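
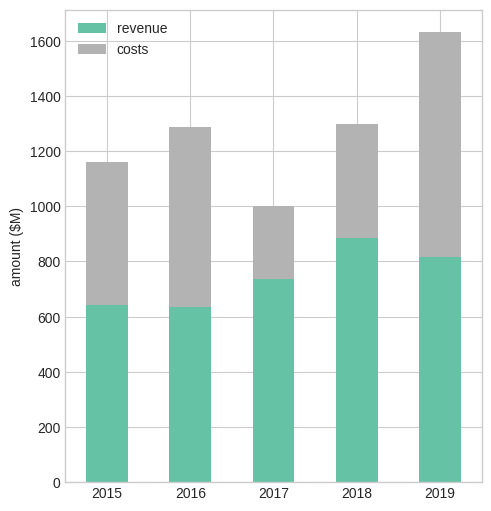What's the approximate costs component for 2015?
costs top ≈ 1200, bottom ≈ 600; segment ≈ 600.

≈ 600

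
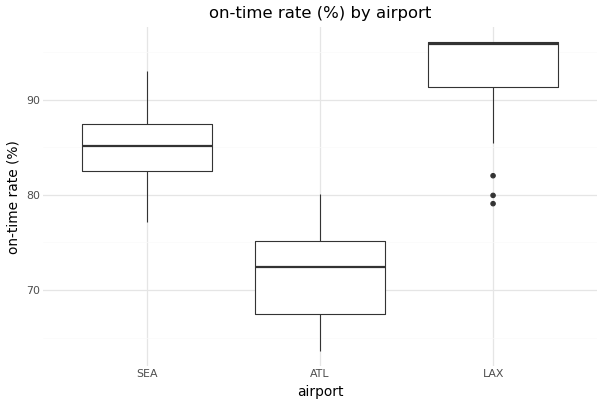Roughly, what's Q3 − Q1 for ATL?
Q3 ≈ 76, Q1 ≈ 68; IQR ≈ 8.

≈ 8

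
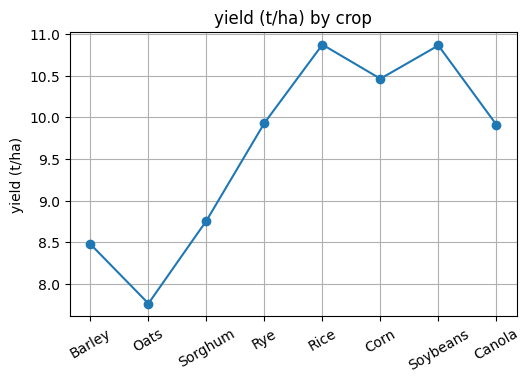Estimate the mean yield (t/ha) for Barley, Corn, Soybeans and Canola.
≈ 10

(8.5 + 10.5 + 11.0 + 10.0) / 4 ≈ 10.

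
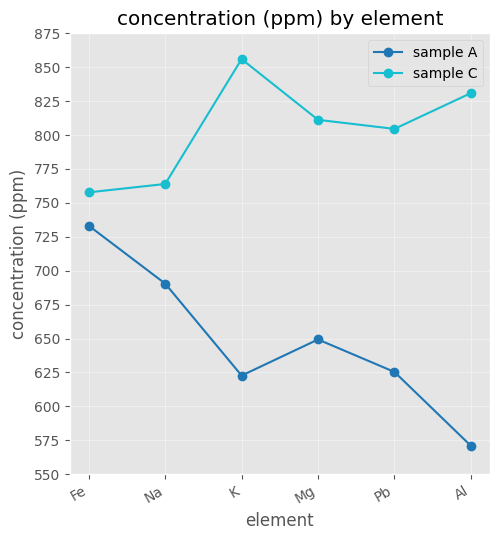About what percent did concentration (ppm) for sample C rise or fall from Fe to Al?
Fe ≈ 750, Al ≈ 825; (825 − 750) / 750 ≈ +10%.

≈ +10%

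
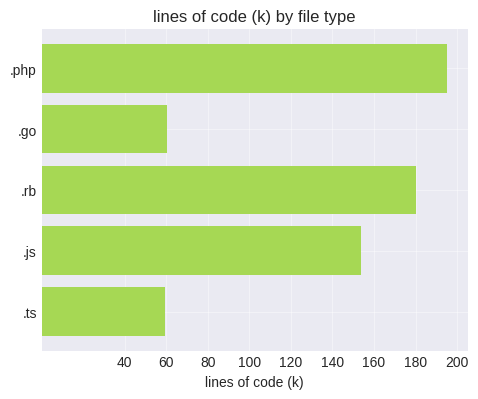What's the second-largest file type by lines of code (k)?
.rb

Top 3: .php ≈ 200, .rb ≈ 180, .js ≈ 160.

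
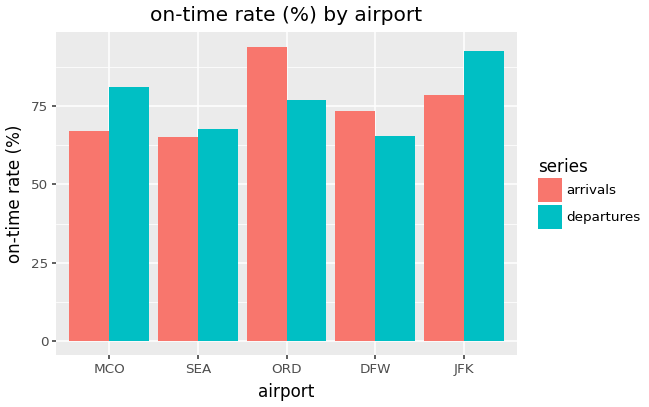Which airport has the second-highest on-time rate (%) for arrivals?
JFK

Top 3 for arrivals: ORD ≈ 90, JFK ≈ 80, DFW ≈ 70.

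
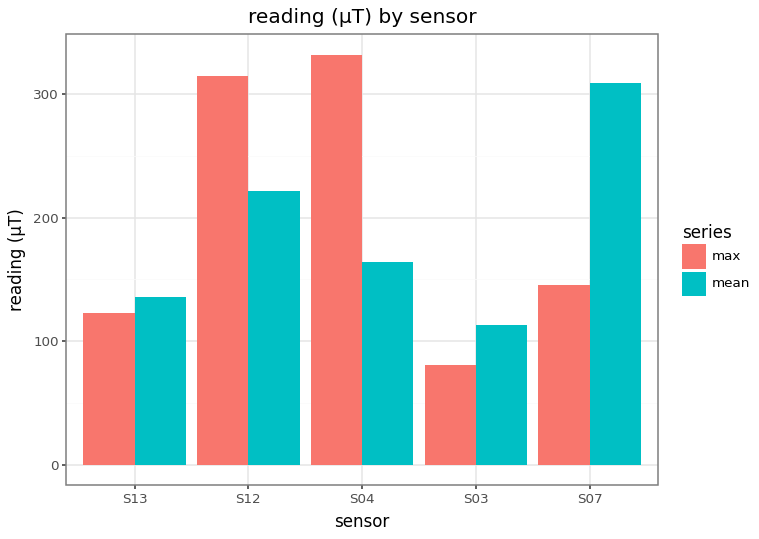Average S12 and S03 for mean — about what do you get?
(200 + 100) / 2 ≈ 150.

≈ 150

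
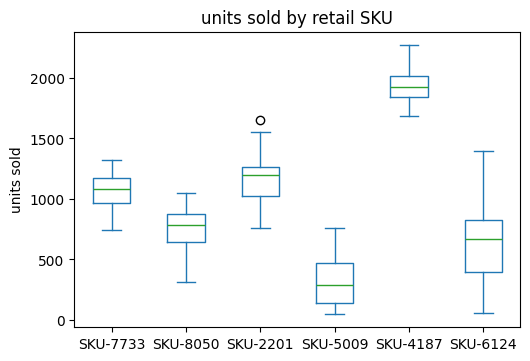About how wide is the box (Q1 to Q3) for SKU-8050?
≈ 200

Q3 ≈ 800, Q1 ≈ 600; IQR ≈ 200.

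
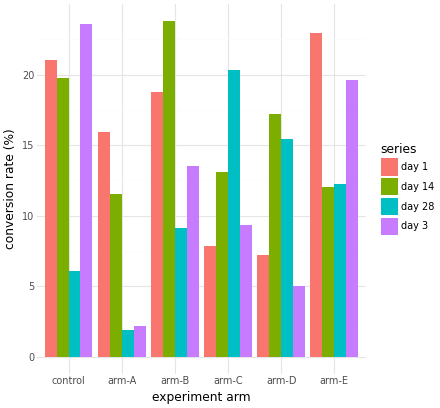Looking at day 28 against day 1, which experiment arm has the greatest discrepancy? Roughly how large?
control: day 28 ≈ 6, day 1 ≈ 22 → gap ≈ 16. Next-largest (arm-A) is only ≈ 14.

control, ≈ 16 %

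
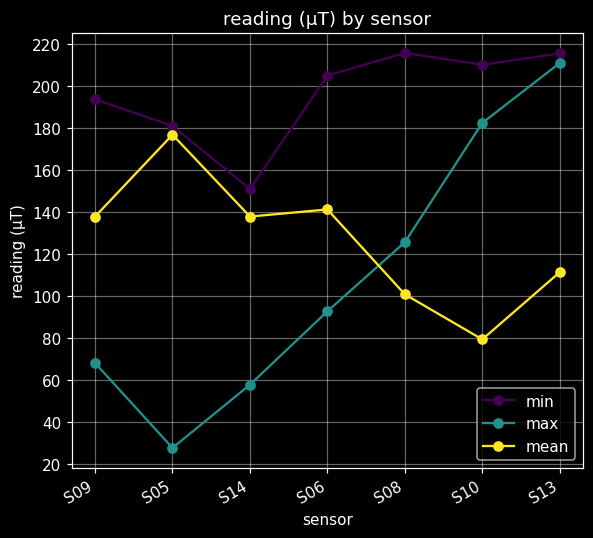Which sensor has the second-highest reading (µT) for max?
Top 3 for max: S13 ≈ 220, S10 ≈ 180, S08 ≈ 120.

S10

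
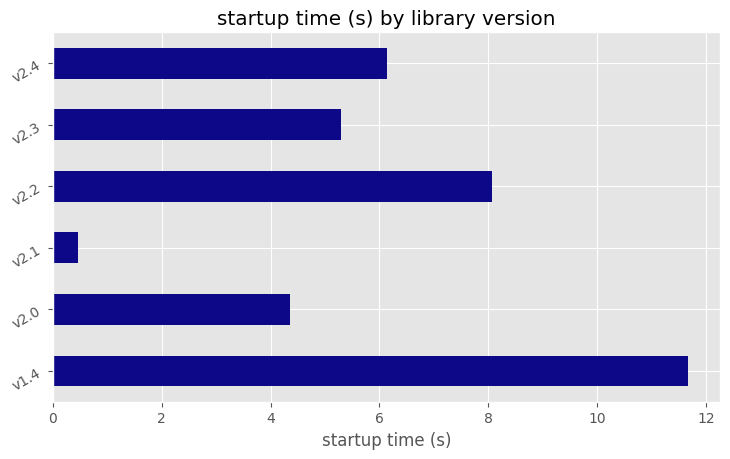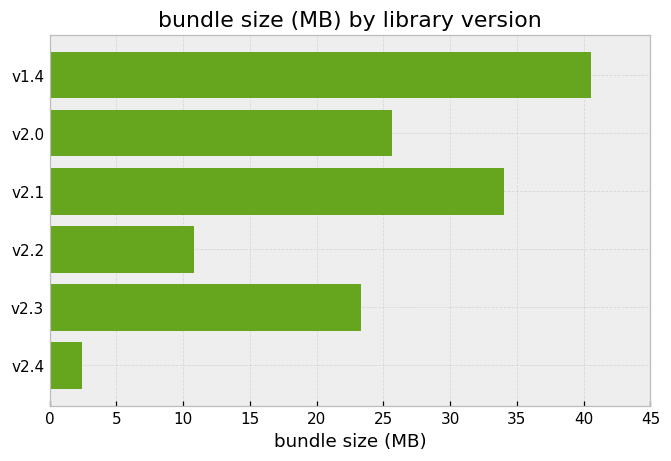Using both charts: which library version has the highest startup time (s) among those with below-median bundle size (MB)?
Chart 2 median bundle size (MB) ≈ 25; below-median library versions: v2.2, v2.3, v2.4. Among those, v2.2 has the highest startup time (s) (≈ 8).

v2.2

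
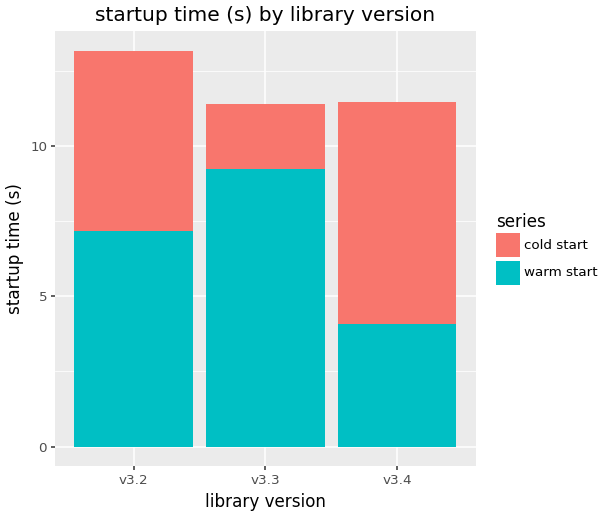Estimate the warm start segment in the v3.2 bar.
≈ 8

warm start top ≈ 8, bottom ≈ 0; segment ≈ 8.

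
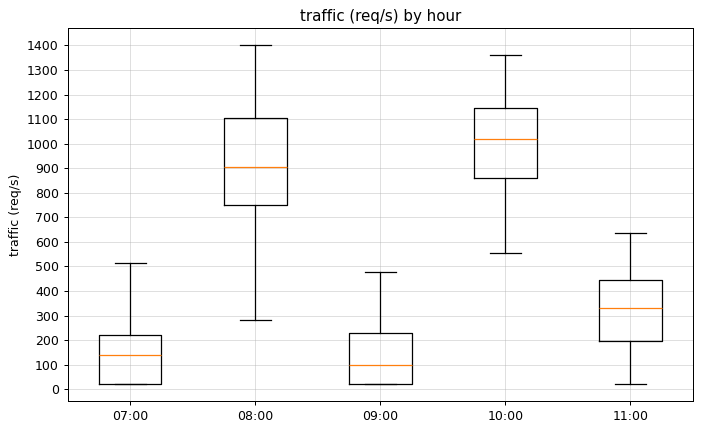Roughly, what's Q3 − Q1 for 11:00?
Q3 ≈ 400, Q1 ≈ 200; IQR ≈ 200.

≈ 200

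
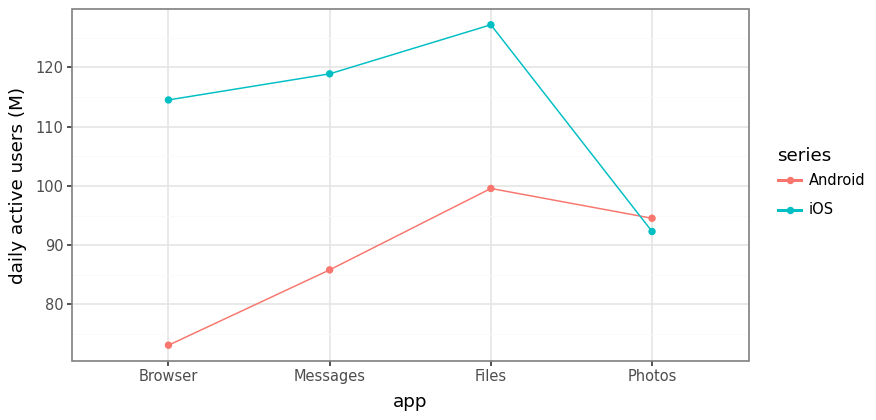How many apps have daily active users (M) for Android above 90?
2

Above 90: Files, Photos.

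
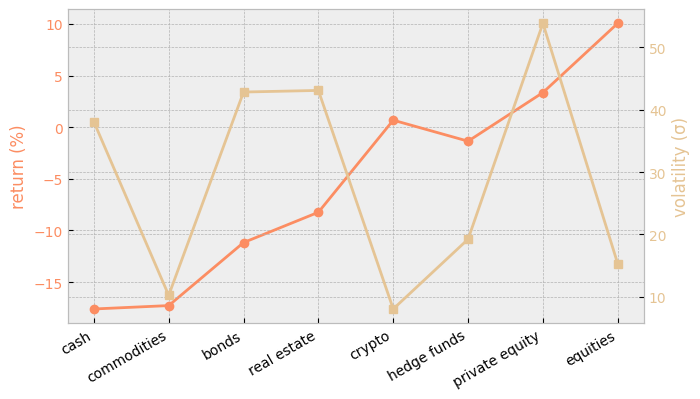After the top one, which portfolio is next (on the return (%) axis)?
Top 3 (on the return (%) axis): equities ≈ 10, private equity ≈ 5, crypto ≈ 0.

private equity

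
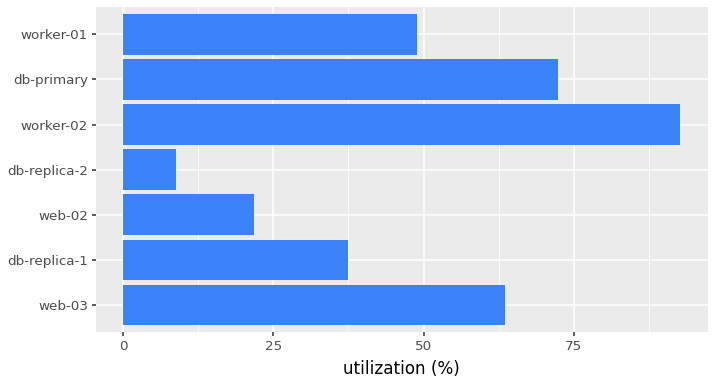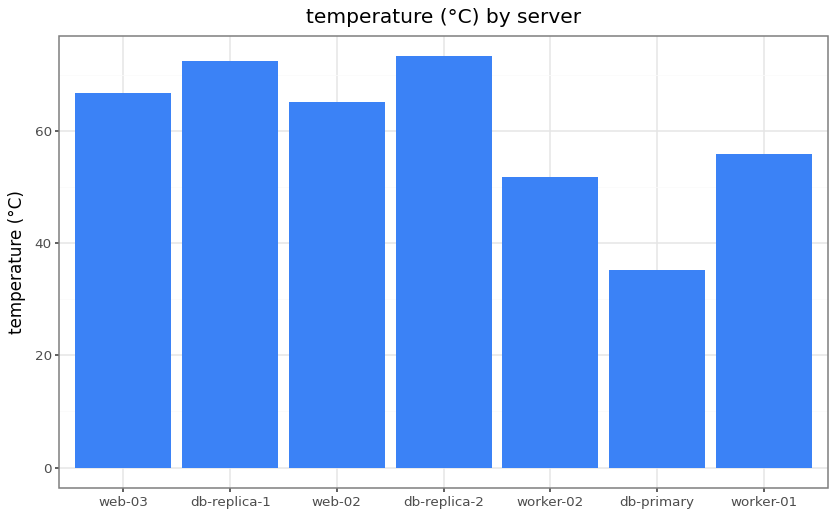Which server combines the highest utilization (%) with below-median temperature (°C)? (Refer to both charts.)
worker-02

Chart 2 median temperature (°C) ≈ 70; below-median servers: worker-02, db-primary, worker-01. Among those, worker-02 has the highest utilization (%) (≈ 90).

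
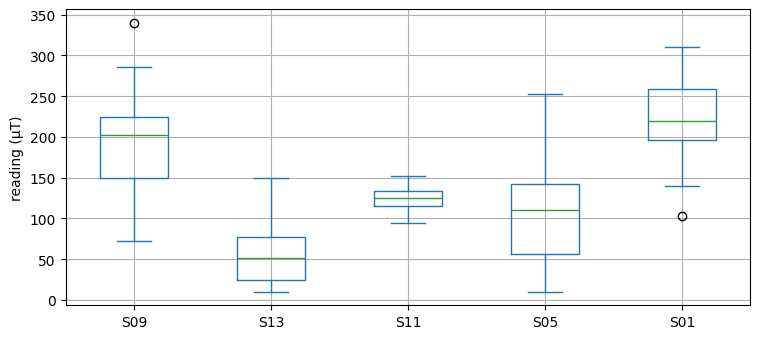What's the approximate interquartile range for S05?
Q3 ≈ 140, Q1 ≈ 60; IQR ≈ 80.

≈ 80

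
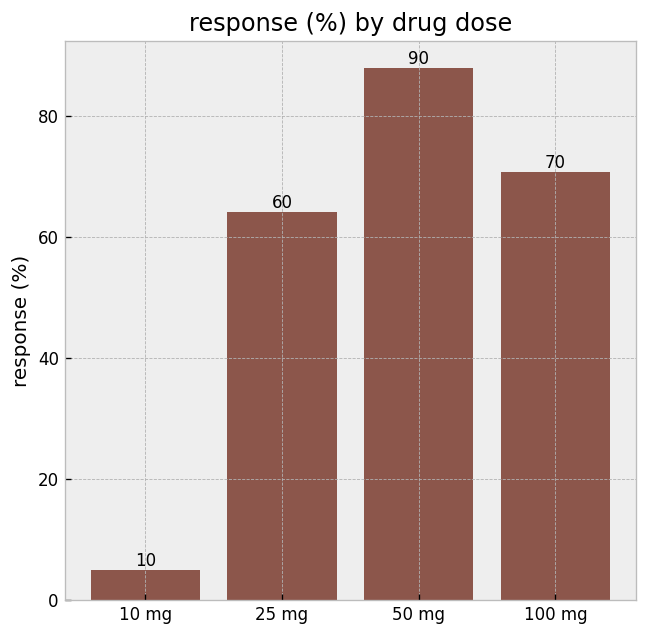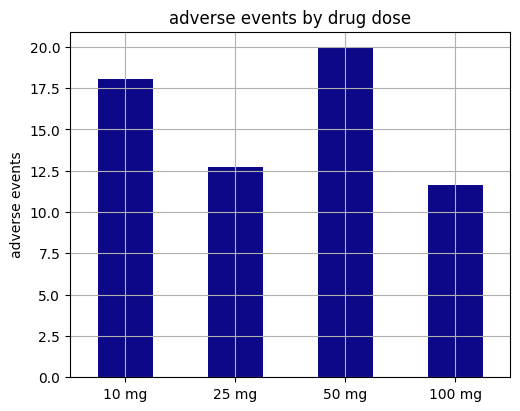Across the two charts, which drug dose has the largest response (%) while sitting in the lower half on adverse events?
Chart 2 median adverse events ≈ 16; below-median drug doses: 25 mg, 100 mg. Among those, 100 mg has the highest response (%) (≈ 70).

100 mg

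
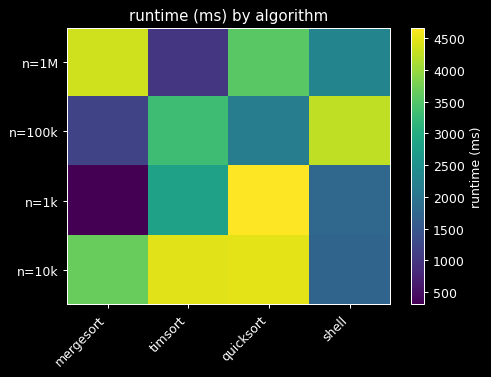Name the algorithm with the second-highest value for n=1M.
quicksort

Top 3 for n=1M: mergesort ≈ 4500, quicksort ≈ 3500, shell ≈ 2500.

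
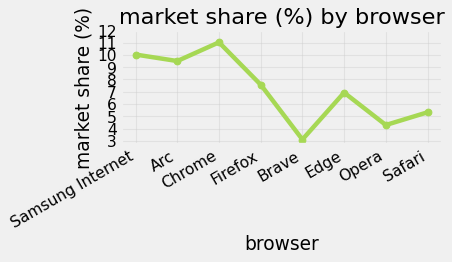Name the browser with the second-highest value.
Top 3: Chrome ≈ 11, Samsung Internet ≈ 10, Arc ≈ 9.

Samsung Internet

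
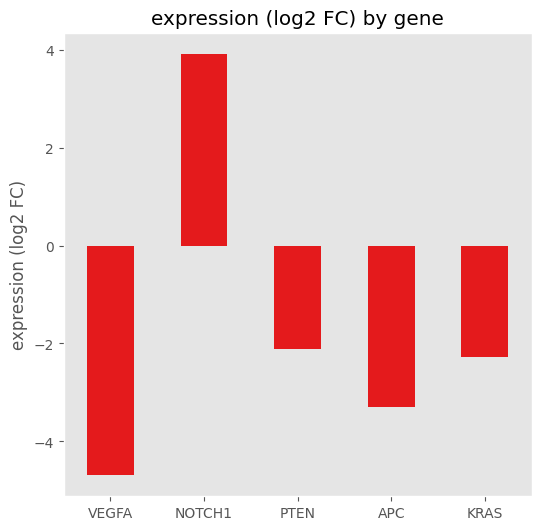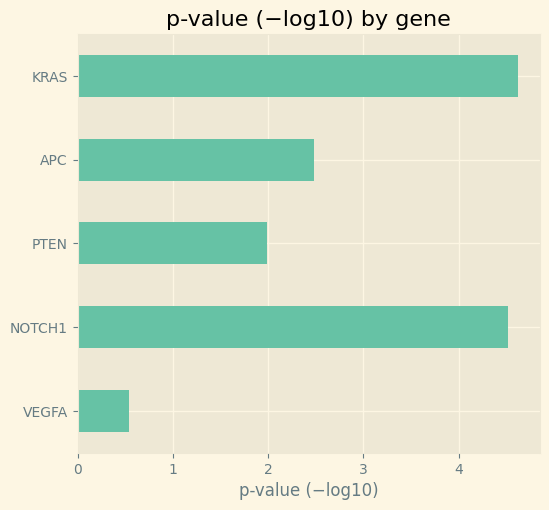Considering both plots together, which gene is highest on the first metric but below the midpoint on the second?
PTEN

Chart 2 median p-value (−log10) ≈ 2.5; below-median genes: VEGFA, PTEN. Among those, PTEN has the highest expression (log2 FC) (≈ -2).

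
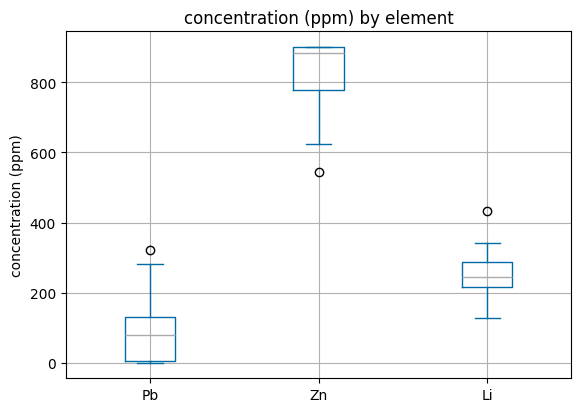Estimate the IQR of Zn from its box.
≈ 100

Q3 ≈ 900, Q1 ≈ 800; IQR ≈ 100.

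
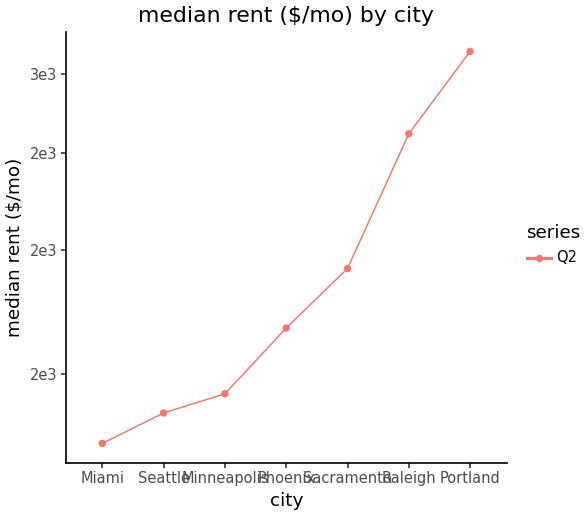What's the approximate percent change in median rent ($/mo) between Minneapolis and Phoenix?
≈ +14.3%

Minneapolis ≈ 1400, Phoenix ≈ 1600; (1600 − 1400) / 1400 ≈ +14.3%.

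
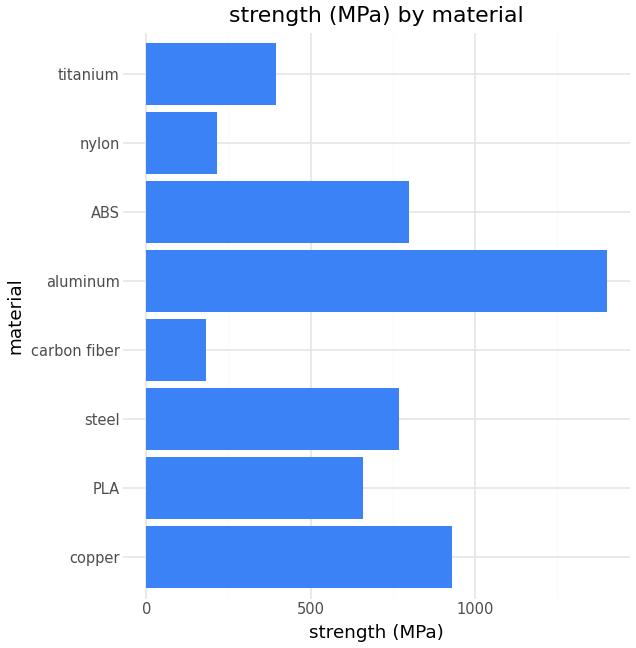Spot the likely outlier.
aluminum

aluminum ≈ 1400; the rest sit between ≈ 200 and ≈ 1000.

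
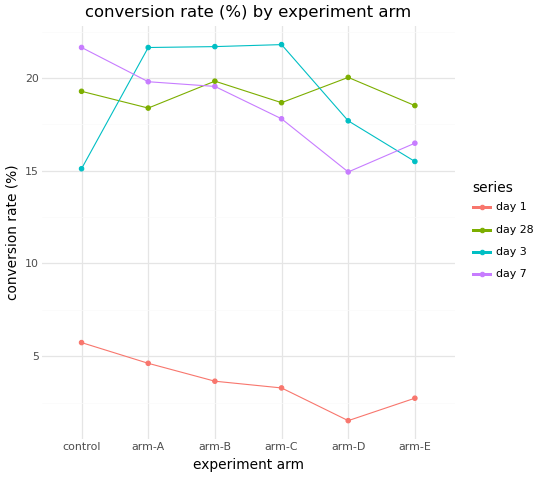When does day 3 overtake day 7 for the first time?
arm-A

control: day 3 ≈ 16 vs day 7 ≈ 22 (not yet); arm-A: day 3 ≈ 22 vs day 7 ≈ 20 (first crossover).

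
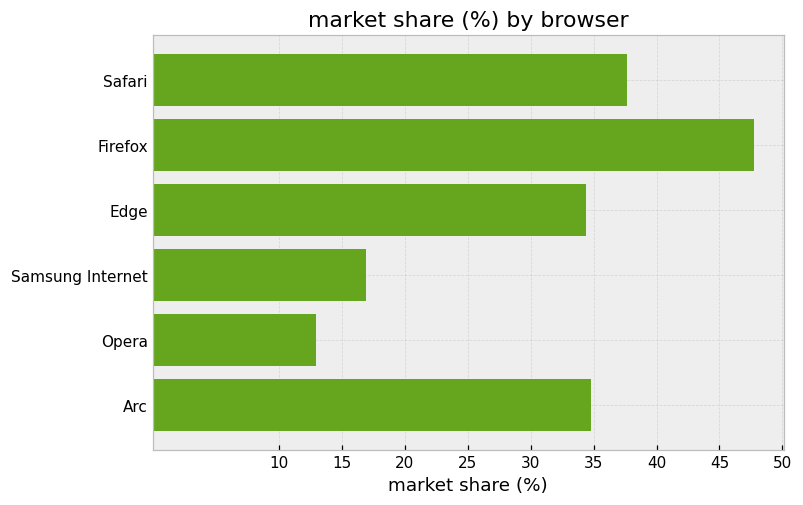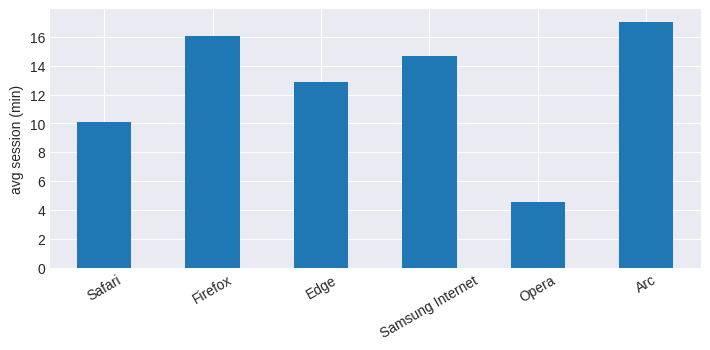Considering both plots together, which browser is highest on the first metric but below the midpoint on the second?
Safari

Chart 2 median avg session (min) ≈ 14; below-median browsers: Safari, Edge, Opera. Among those, Safari has the highest market share (%) (≈ 40).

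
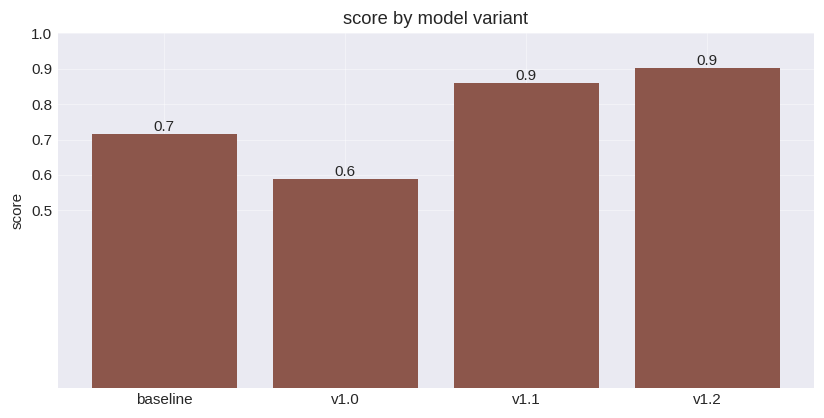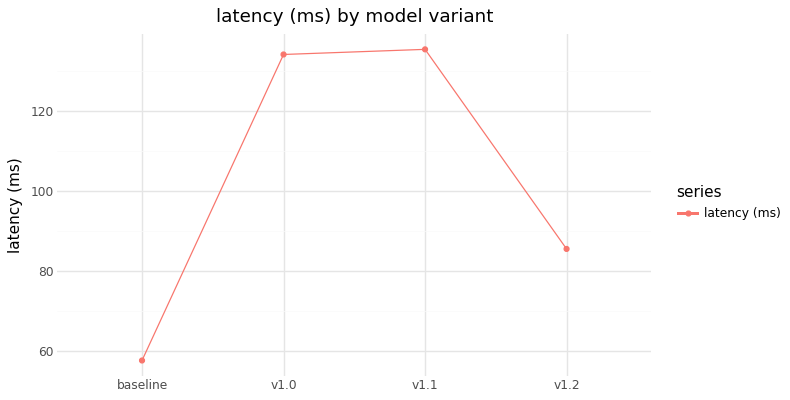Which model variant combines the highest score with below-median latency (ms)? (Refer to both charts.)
v1.2

Chart 2 median latency (ms) ≈ 100; below-median model variants: baseline, v1.2. Among those, v1.2 has the highest score (≈ 0.9).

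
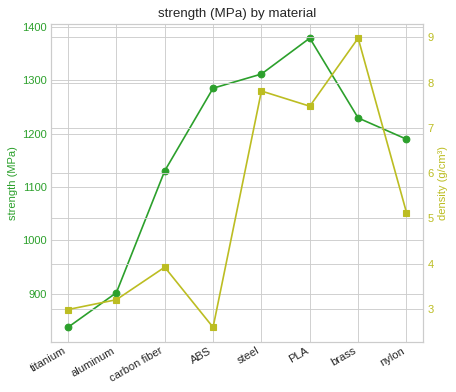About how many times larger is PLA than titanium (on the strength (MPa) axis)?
PLA ≈ 1400, titanium ≈ 850; 1400/850 ≈ 1.65.

≈ 1.65×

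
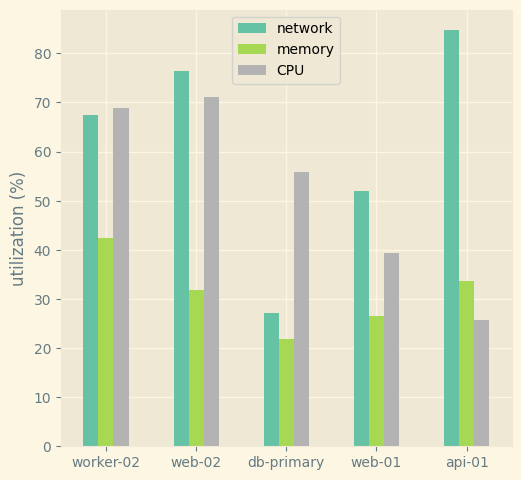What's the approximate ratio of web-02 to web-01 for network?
≈ 1.6×

web-02 ≈ 80, web-01 ≈ 50; 80/50 ≈ 1.6.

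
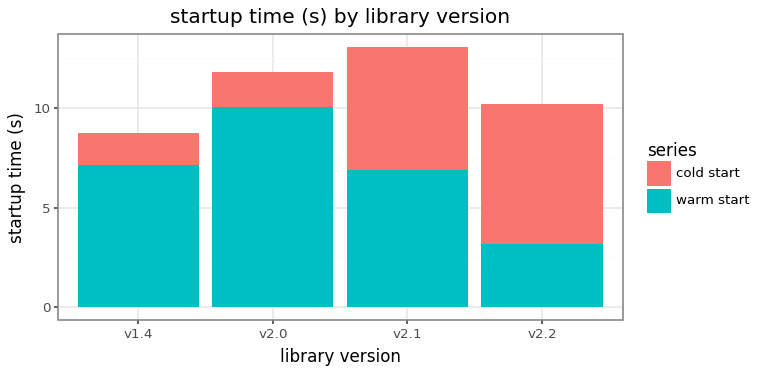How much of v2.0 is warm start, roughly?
warm start top ≈ 10, bottom ≈ 0; segment ≈ 10.

≈ 10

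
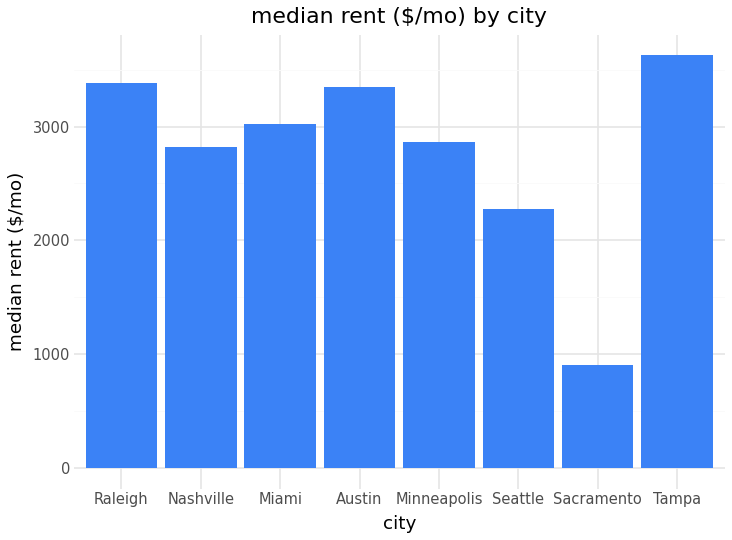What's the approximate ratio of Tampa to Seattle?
≈ 1.4×

Tampa ≈ 3500, Seattle ≈ 2500; 3500/2500 ≈ 1.4.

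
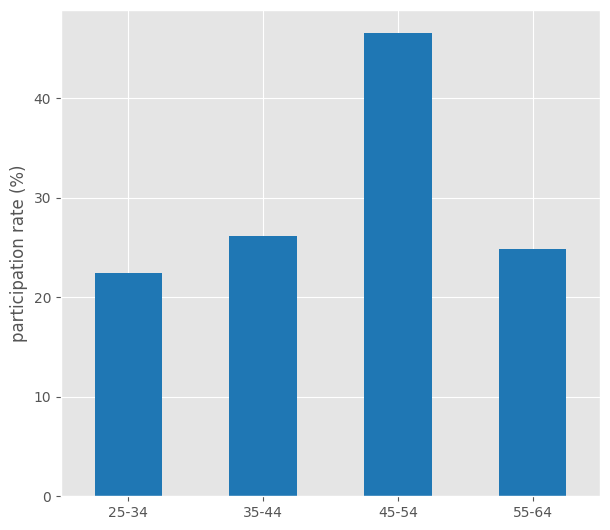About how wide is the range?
≈ 25

Max 45-54 ≈ 45, min 25-34 ≈ 20; range ≈ 25.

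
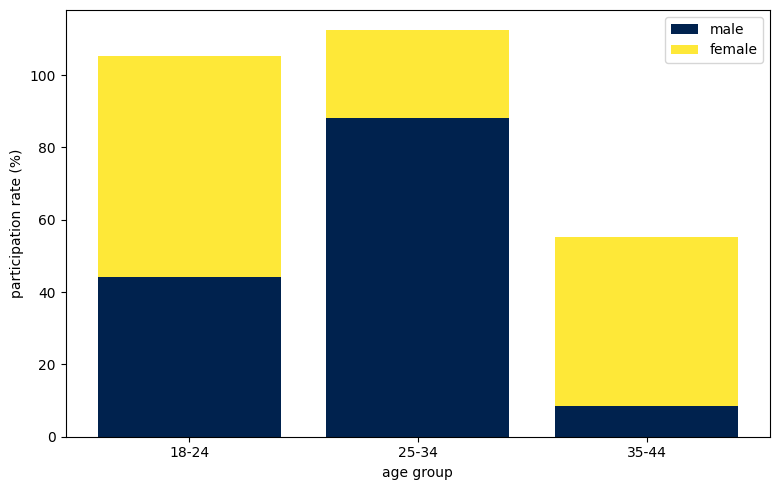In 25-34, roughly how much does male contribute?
≈ 90

male top ≈ 90, bottom ≈ 0; segment ≈ 90.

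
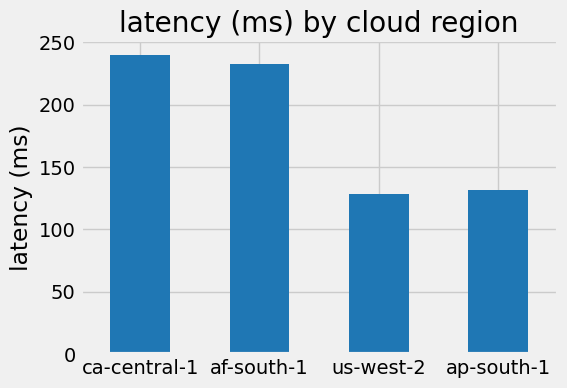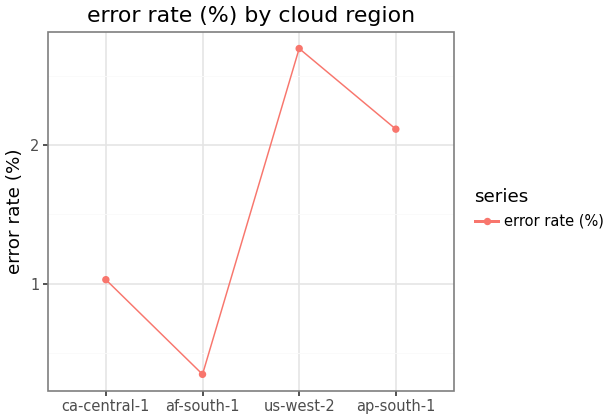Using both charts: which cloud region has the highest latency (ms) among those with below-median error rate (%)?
ca-central-1

Chart 2 median error rate (%) ≈ 1.5; below-median cloud regions: ca-central-1, af-south-1. Among those, ca-central-1 has the highest latency (ms) (≈ 250).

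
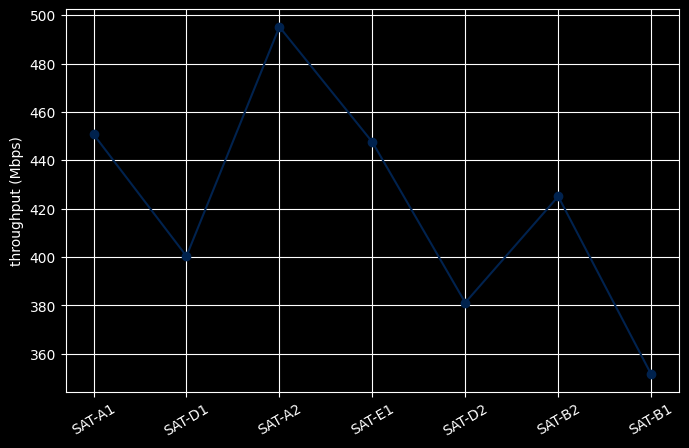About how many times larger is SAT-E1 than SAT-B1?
SAT-E1 ≈ 440, SAT-B1 ≈ 360; 440/360 ≈ 1.22.

≈ 1.22×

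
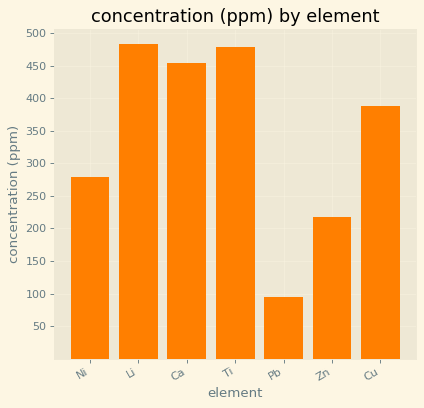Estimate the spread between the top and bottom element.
≈ 400

Max Li ≈ 500, min Pb ≈ 100; range ≈ 400.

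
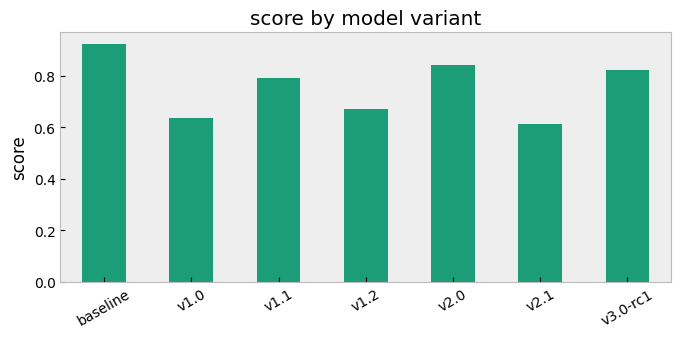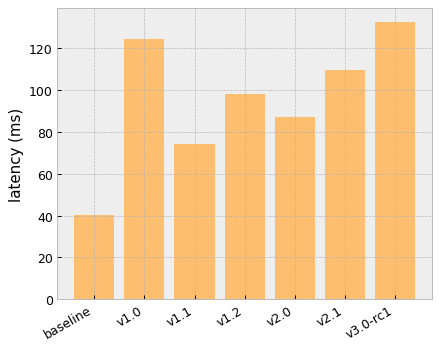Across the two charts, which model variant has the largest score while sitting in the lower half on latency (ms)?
baseline

Chart 2 median latency (ms) ≈ 100; below-median model variants: baseline, v1.1, v2.0. Among those, baseline has the highest score (≈ 0.9).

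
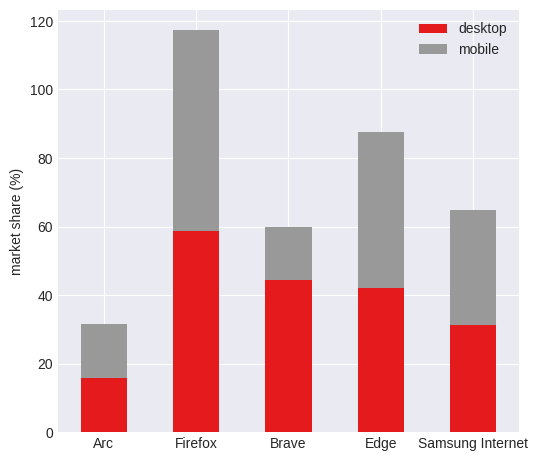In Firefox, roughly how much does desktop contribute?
≈ 60

desktop top ≈ 60, bottom ≈ 0; segment ≈ 60.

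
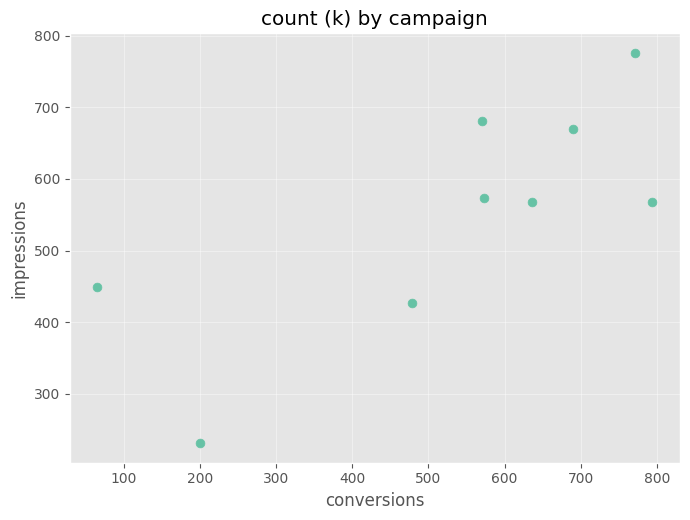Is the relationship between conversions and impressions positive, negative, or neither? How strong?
positive, strong

Points are positively correlated; strong (|r| ≈ 0.8).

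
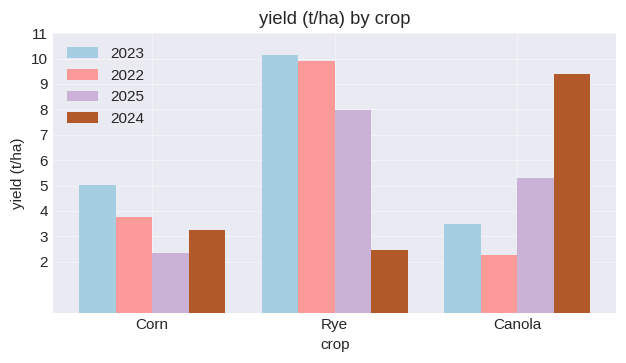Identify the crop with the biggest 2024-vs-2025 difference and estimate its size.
Rye: 2024 ≈ 2, 2025 ≈ 8 → gap ≈ 6. Next-largest (Canola) is only ≈ 4.

Rye, ≈ 6 t/ha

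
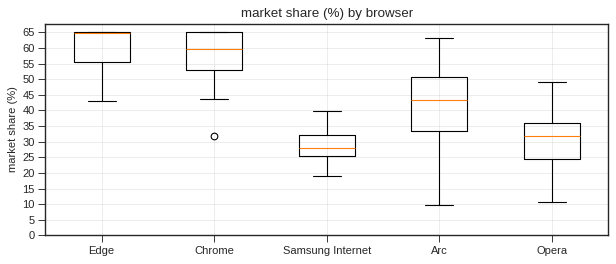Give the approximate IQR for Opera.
≈ 10

Q3 ≈ 35, Q1 ≈ 25; IQR ≈ 10.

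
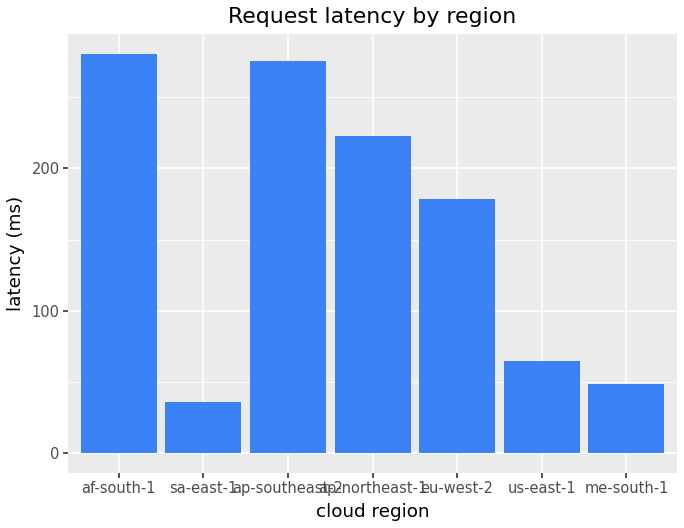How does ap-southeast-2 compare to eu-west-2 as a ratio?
≈ 1.57×

ap-southeast-2 ≈ 275, eu-west-2 ≈ 175; 275/175 ≈ 1.57.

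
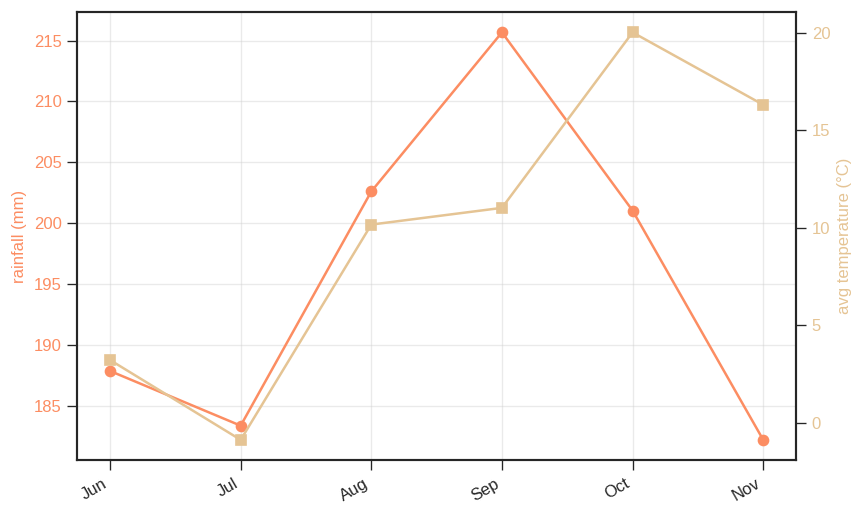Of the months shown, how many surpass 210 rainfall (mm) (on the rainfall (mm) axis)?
Above 210: Sep.

1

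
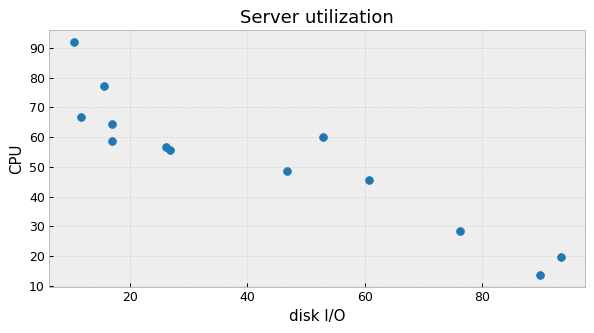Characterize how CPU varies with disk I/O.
Points are negatively correlated; strong (|r| ≈ 0.9).

negative, strong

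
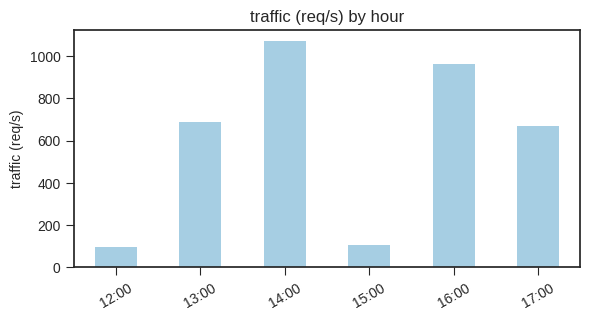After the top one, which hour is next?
16:00

Top 3: 14:00 ≈ 1100, 16:00 ≈ 1000, 13:00 ≈ 700.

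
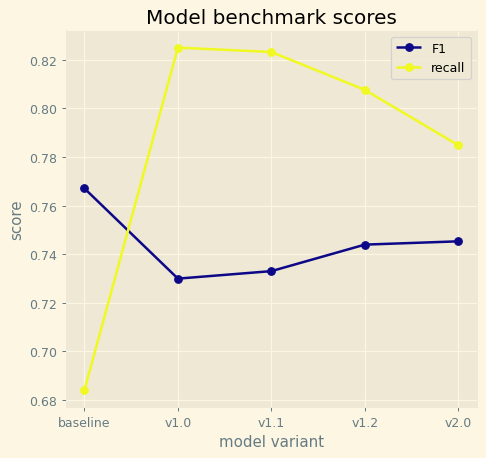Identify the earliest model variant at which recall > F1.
v1.0

baseline: recall ≈ 0.68 vs F1 ≈ 0.76 (not yet); v1.0: recall ≈ 0.82 vs F1 ≈ 0.72 (first crossover).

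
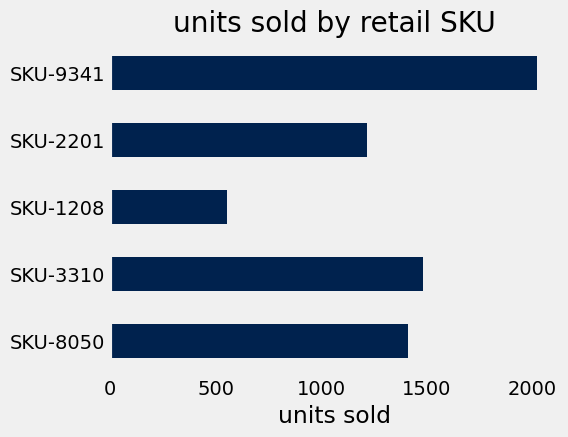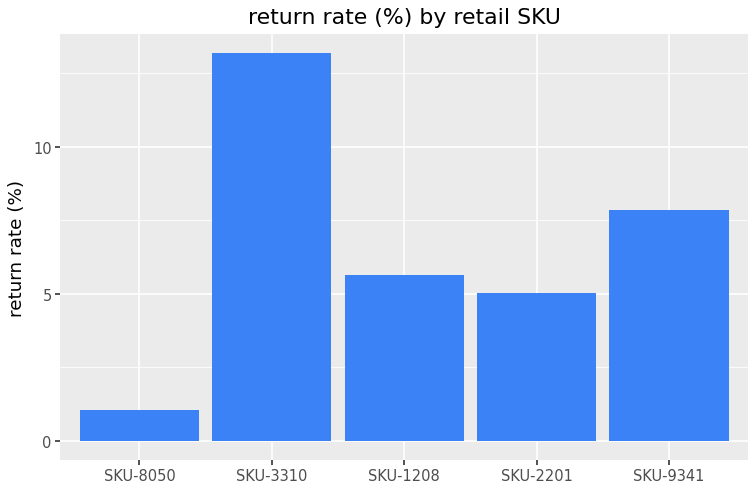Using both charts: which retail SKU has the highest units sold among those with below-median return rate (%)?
Chart 2 median return rate (%) ≈ 6; below-median retail SKUs: SKU-8050, SKU-2201. Among those, SKU-8050 has the highest units sold (≈ 1400).

SKU-8050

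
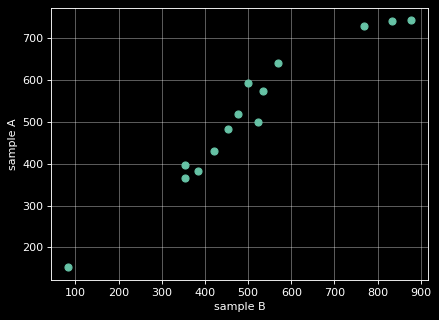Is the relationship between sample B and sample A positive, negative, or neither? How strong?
Points are positively correlated; strong (|r| ≈ 1.0).

positive, strong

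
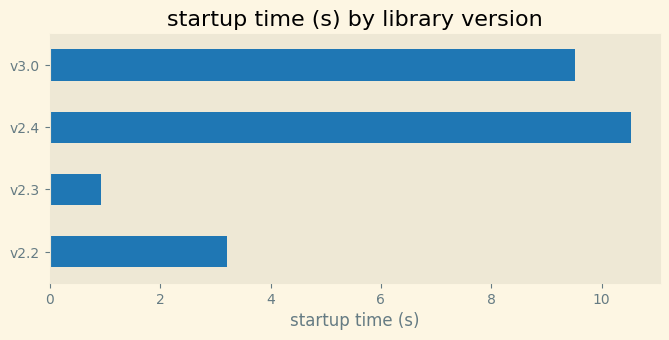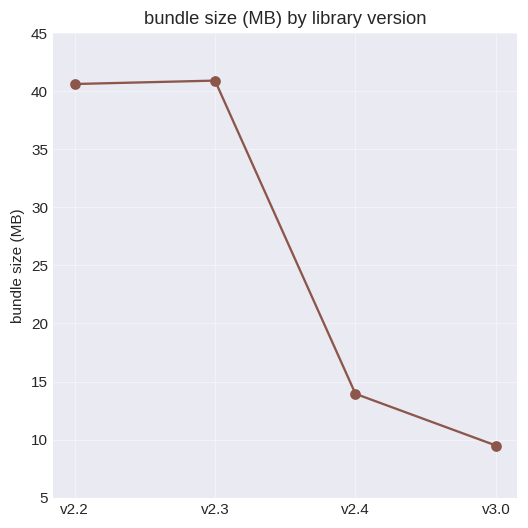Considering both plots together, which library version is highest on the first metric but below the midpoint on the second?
v2.4

Chart 2 median bundle size (MB) ≈ 25; below-median library versions: v2.4, v3.0. Among those, v2.4 has the highest startup time (s) (≈ 11).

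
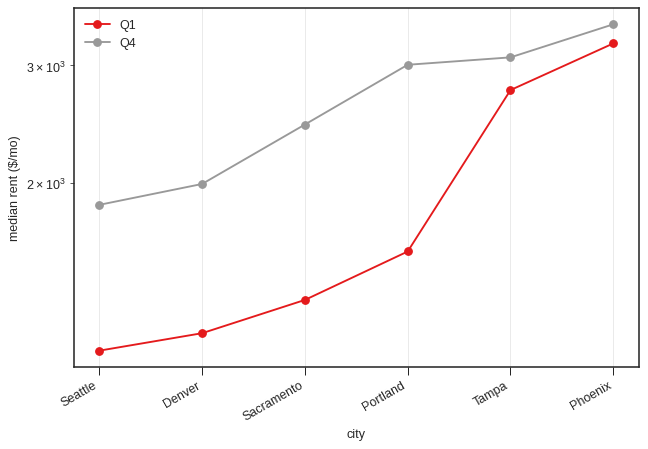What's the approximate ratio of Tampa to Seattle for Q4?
≈ 1.67×

Tampa ≈ 3000, Seattle ≈ 1800; 3000/1800 ≈ 1.67.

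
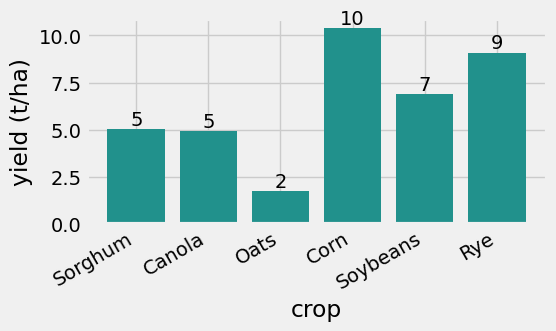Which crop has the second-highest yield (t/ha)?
Rye

Top 3: Corn ≈ 10, Rye ≈ 9, Soybeans ≈ 7.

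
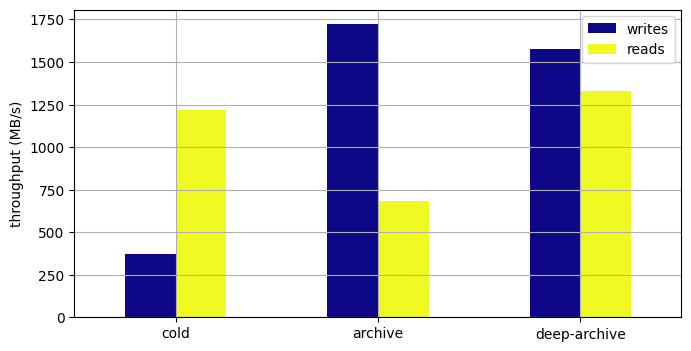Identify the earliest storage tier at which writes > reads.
archive

cold: writes ≈ 400 vs reads ≈ 1200 (not yet); archive: writes ≈ 1800 vs reads ≈ 600 (first crossover).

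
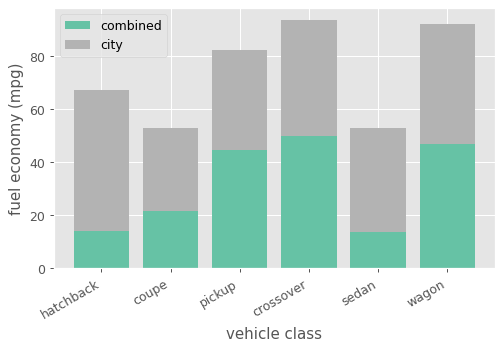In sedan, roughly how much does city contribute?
≈ 40

city top ≈ 50, bottom ≈ 10; segment ≈ 40.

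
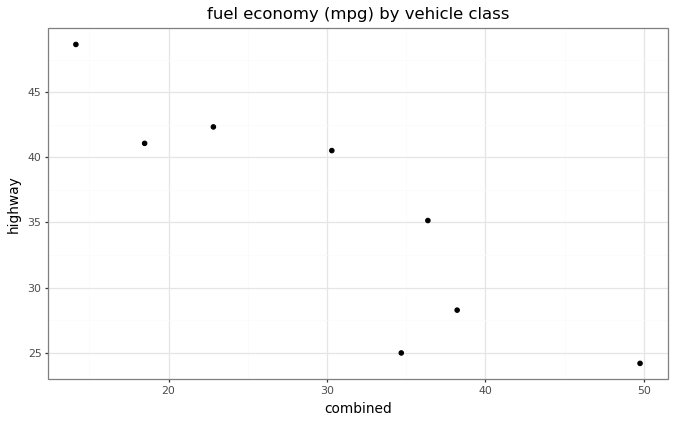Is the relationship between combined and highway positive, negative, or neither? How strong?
Points are negatively correlated; strong (|r| ≈ 0.9).

negative, strong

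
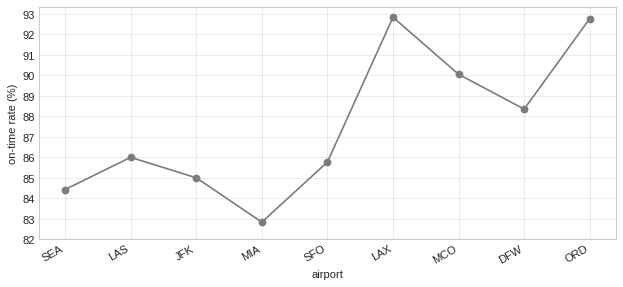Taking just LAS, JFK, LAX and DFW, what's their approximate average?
(86 + 85 + 93 + 88) / 4 ≈ 88.

≈ 88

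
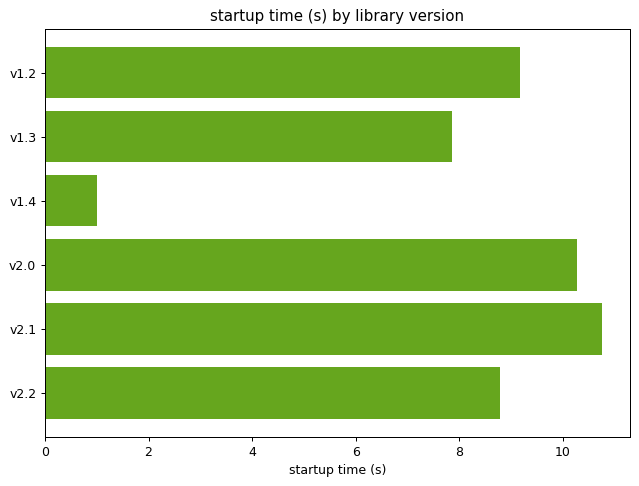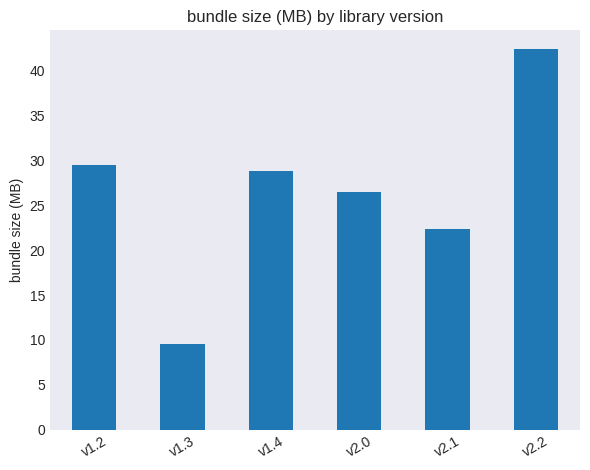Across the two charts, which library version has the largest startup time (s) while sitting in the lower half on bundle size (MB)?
Chart 2 median bundle size (MB) ≈ 30; below-median library versions: v1.3, v2.0, v2.1. Among those, v2.1 has the highest startup time (s) (≈ 11).

v2.1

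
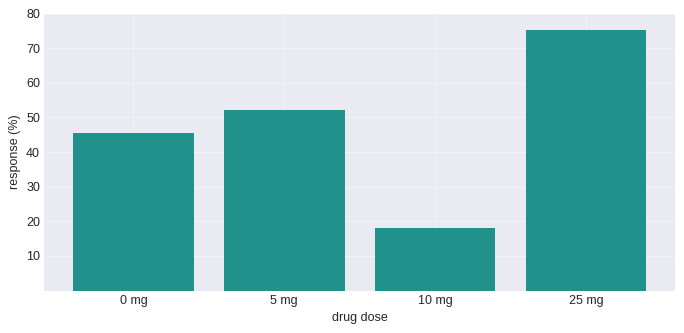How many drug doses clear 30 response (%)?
3

Above 30: 0 mg, 5 mg, 25 mg.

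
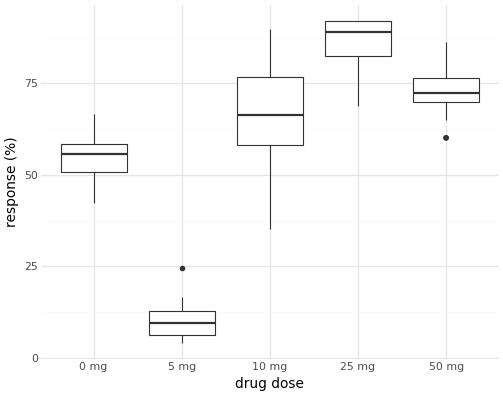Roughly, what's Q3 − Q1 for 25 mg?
≈ 10

Q3 ≈ 90, Q1 ≈ 80; IQR ≈ 10.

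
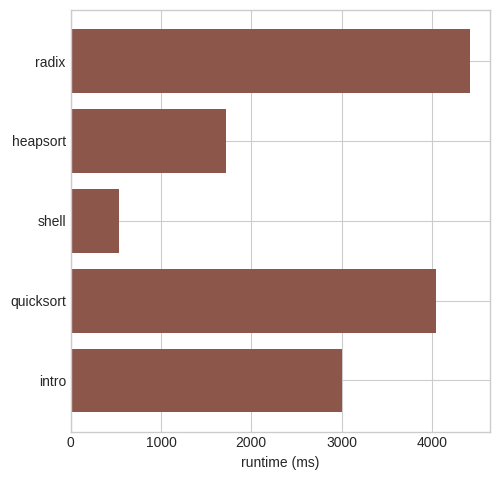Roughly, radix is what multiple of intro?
≈ 1.5×

radix ≈ 4500, intro ≈ 3000; 4500/3000 ≈ 1.5.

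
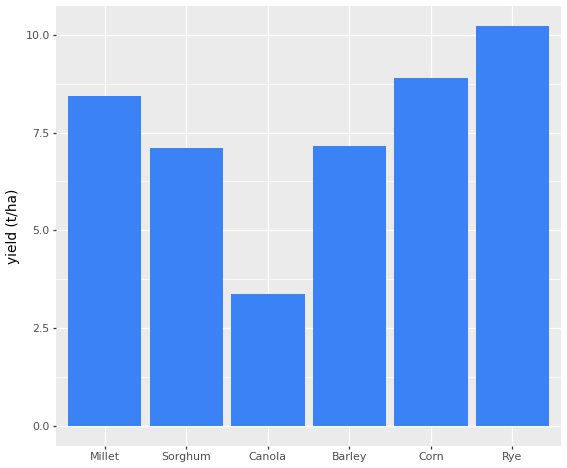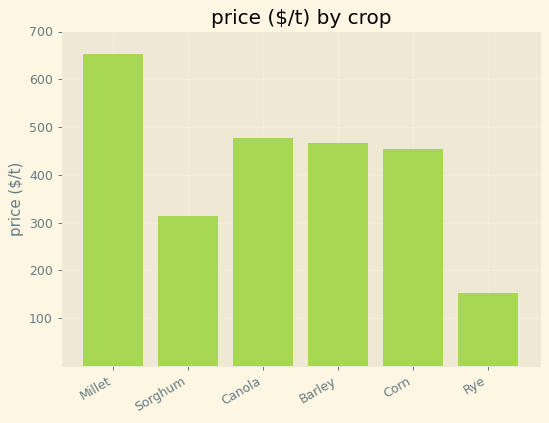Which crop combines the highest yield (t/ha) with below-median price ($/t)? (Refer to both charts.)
Chart 2 median price ($/t) ≈ 500; below-median crops: Sorghum, Corn, Rye. Among those, Rye has the highest yield (t/ha) (≈ 10).

Rye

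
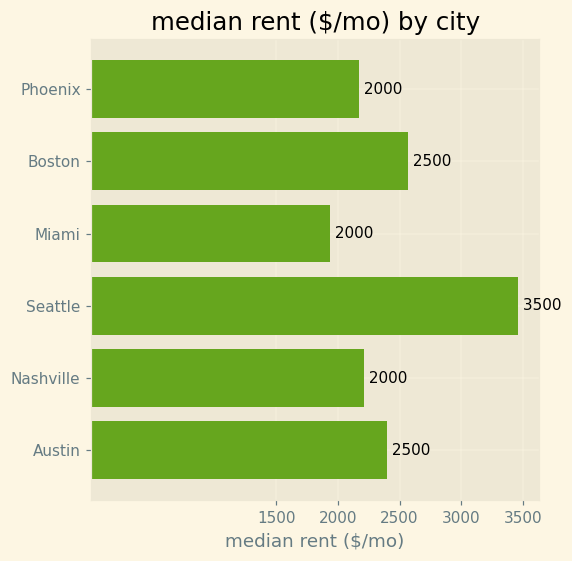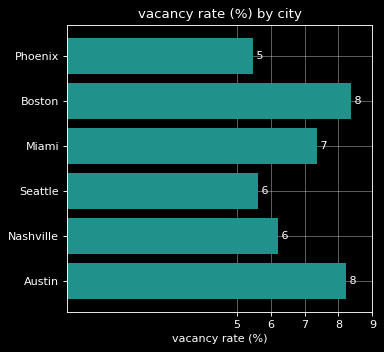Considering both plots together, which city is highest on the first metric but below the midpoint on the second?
Seattle

Chart 2 median vacancy rate (%) ≈ 7; below-median cities: Phoenix, Seattle, Nashville. Among those, Seattle has the highest median rent ($/mo) (≈ 3500).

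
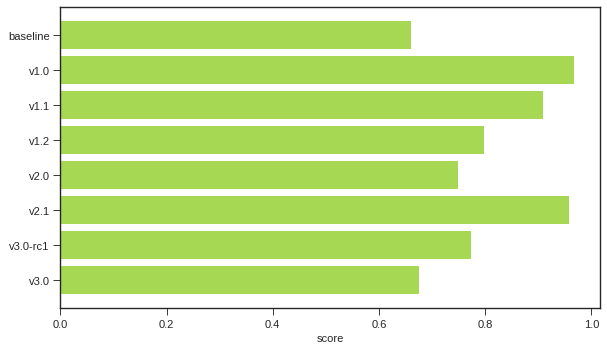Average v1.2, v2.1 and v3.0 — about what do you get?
(0.8 + 1.0 + 0.7) / 3 ≈ 0.83.

≈ 0.83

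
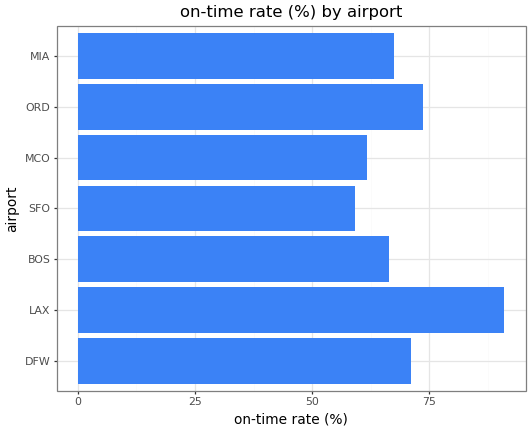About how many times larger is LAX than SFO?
LAX ≈ 90, SFO ≈ 60; 90/60 ≈ 1.5.

≈ 1.5×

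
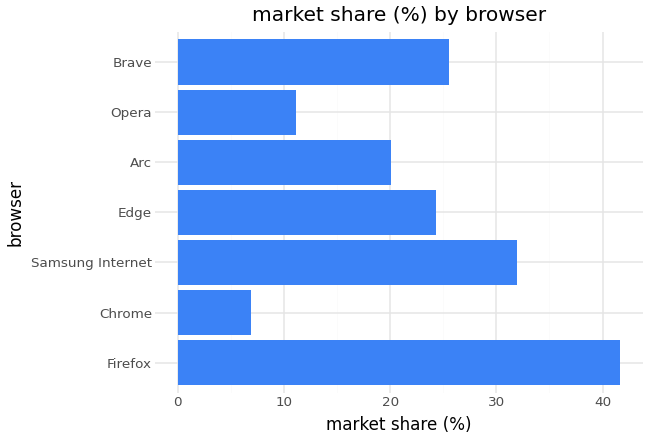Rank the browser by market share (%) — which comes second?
Samsung Internet

Top 3: Firefox ≈ 40, Samsung Internet ≈ 30, Brave ≈ 25.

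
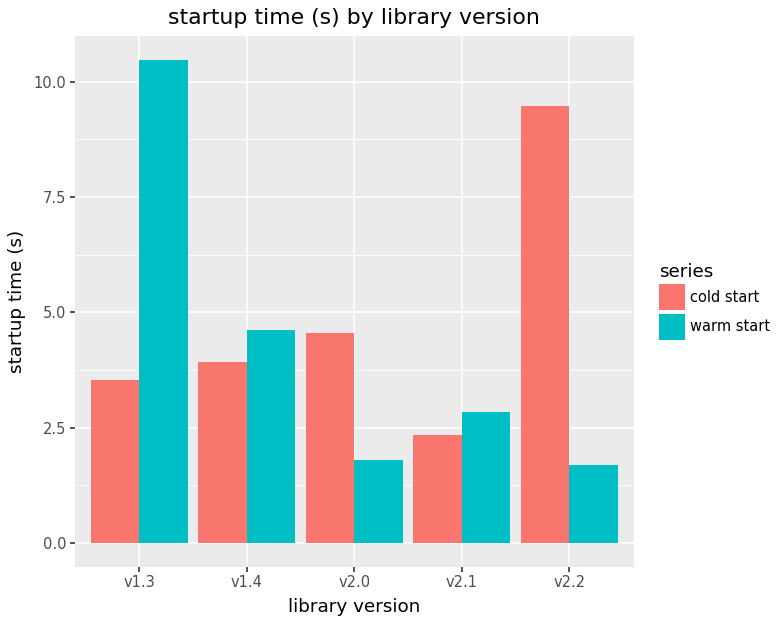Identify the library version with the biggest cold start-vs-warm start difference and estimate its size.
v2.2, ≈ 7 s

v2.2: cold start ≈ 9, warm start ≈ 2 → gap ≈ 7. Next-largest (v1.3) is only ≈ 6.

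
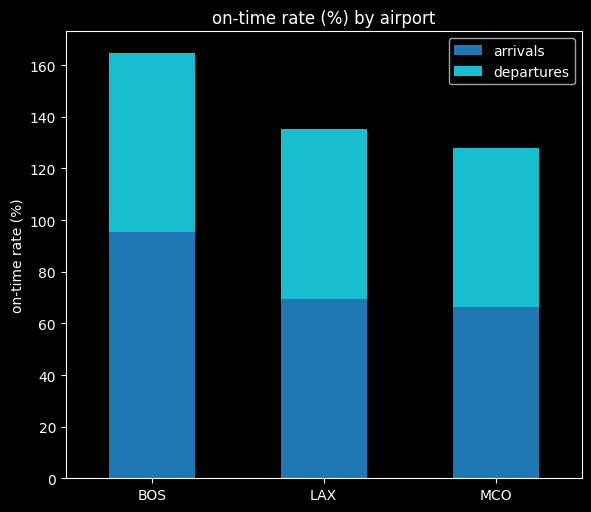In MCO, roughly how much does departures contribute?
departures top ≈ 120, bottom ≈ 60; segment ≈ 60.

≈ 60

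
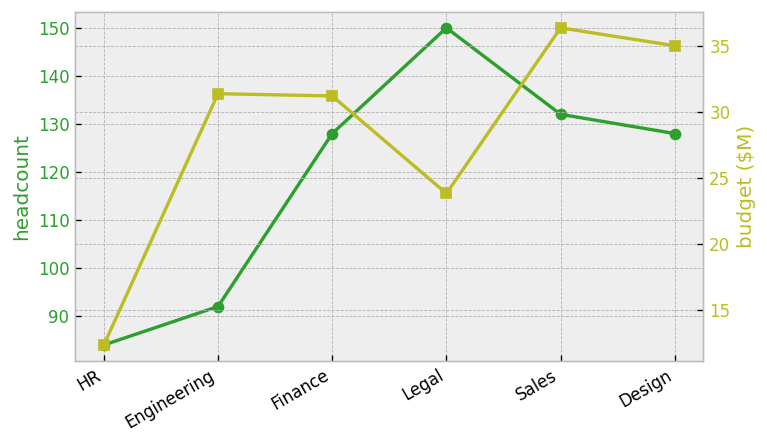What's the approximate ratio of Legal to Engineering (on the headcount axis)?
Legal ≈ 150, Engineering ≈ 90; 150/90 ≈ 1.67.

≈ 1.67×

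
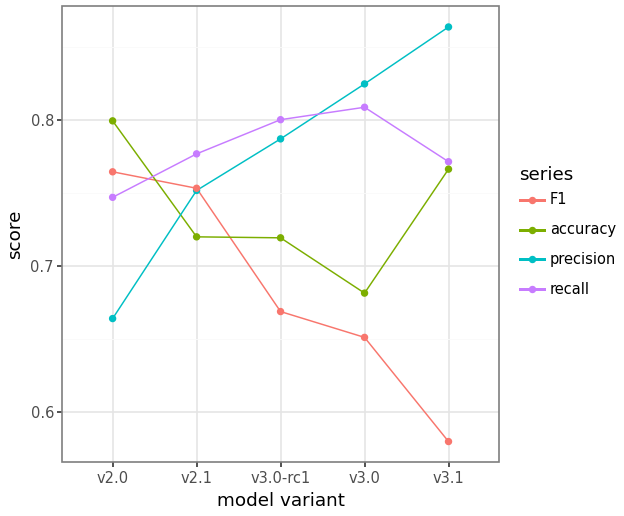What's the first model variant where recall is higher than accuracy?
v2.0: recall ≈ 0.75 vs accuracy ≈ 0.80 (not yet); v2.1: recall ≈ 0.80 vs accuracy ≈ 0.70 (first crossover).

v2.1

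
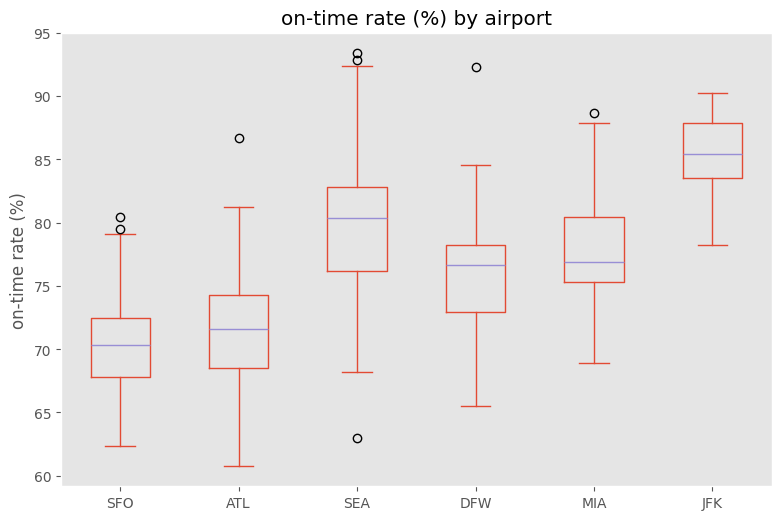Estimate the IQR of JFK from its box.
Q3 ≈ 88, Q1 ≈ 84; IQR ≈ 4.

≈ 4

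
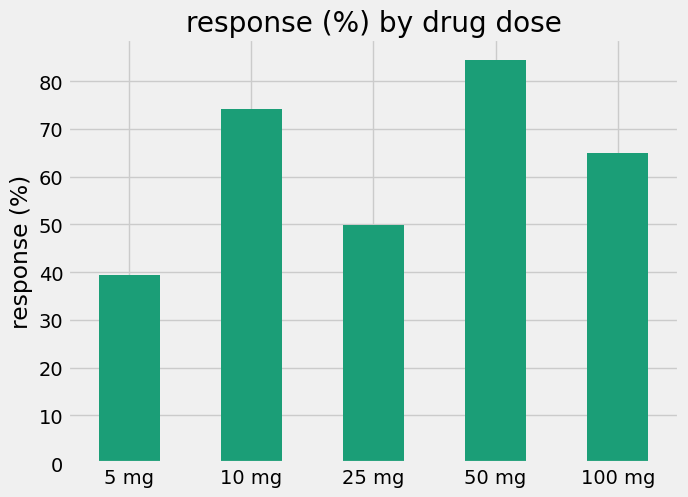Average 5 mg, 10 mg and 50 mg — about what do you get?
≈ 63

(40 + 70 + 80) / 3 ≈ 63.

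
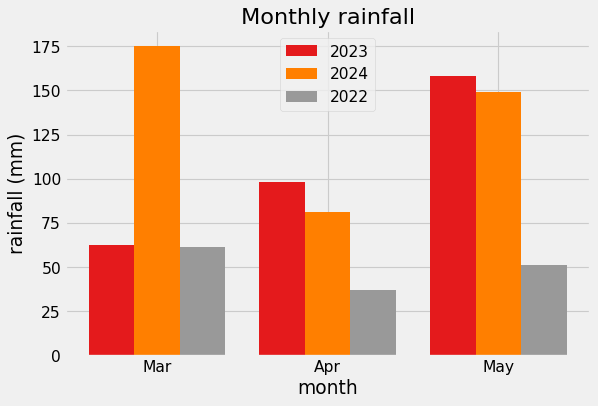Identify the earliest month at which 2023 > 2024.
Mar: 2023 ≈ 60 vs 2024 ≈ 180 (not yet); Apr: 2023 ≈ 100 vs 2024 ≈ 80 (first crossover).

Apr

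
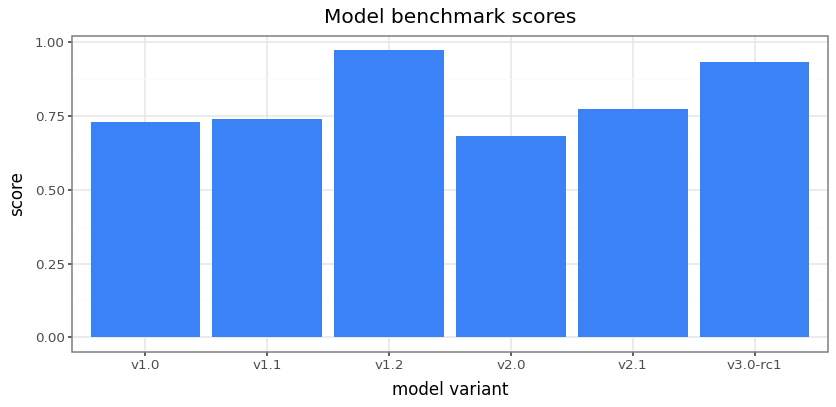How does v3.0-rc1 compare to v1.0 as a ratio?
v3.0-rc1 ≈ 0.9, v1.0 ≈ 0.7; 0.9/0.7 ≈ 1.29.

≈ 1.29×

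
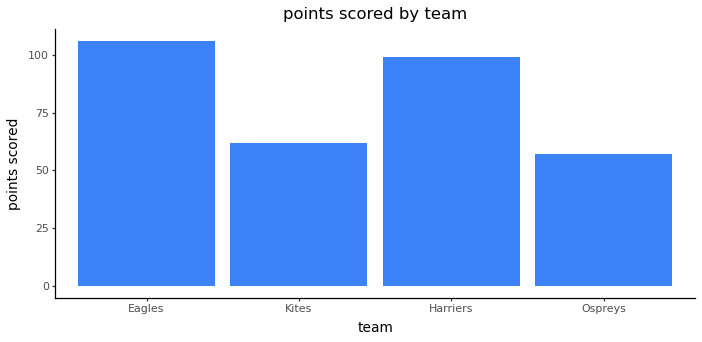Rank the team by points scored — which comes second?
Harriers

Top 3: Eagles ≈ 110, Harriers ≈ 100, Kites ≈ 60.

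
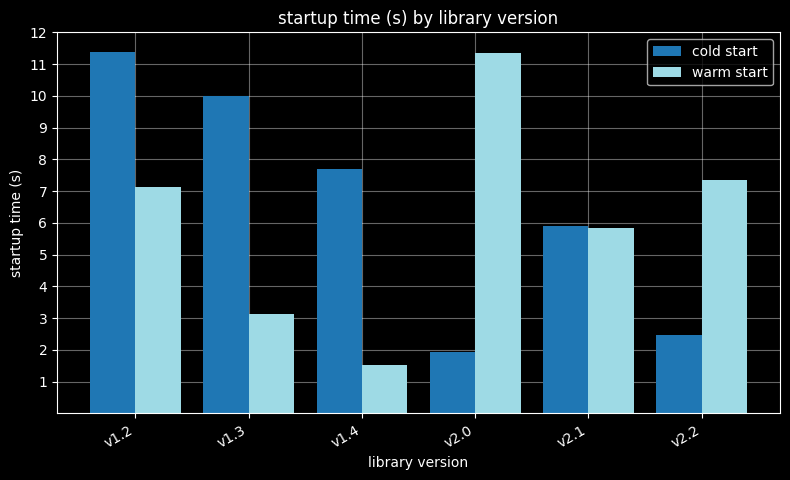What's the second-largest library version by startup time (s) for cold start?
Top 3 for cold start: v1.2 ≈ 11, v1.3 ≈ 10, v1.4 ≈ 8.

v1.3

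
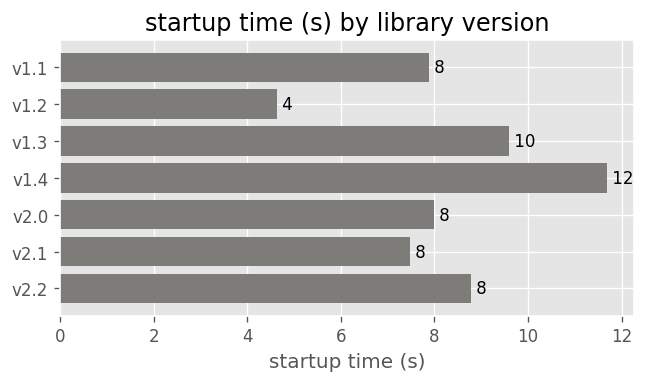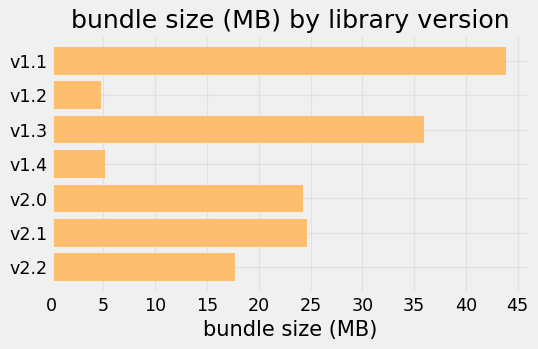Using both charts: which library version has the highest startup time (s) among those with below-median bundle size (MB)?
Chart 2 median bundle size (MB) ≈ 25; below-median library versions: v1.2, v1.4, v2.2. Among those, v1.4 has the highest startup time (s) (≈ 12).

v1.4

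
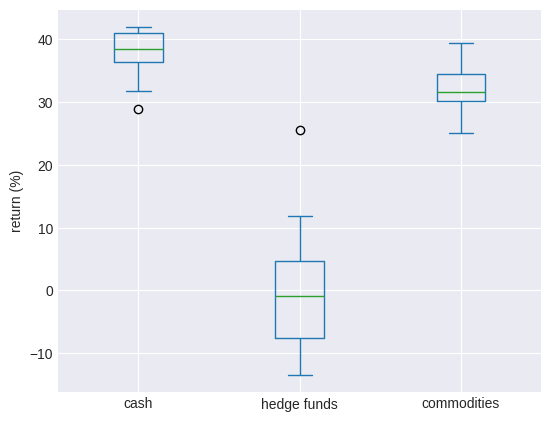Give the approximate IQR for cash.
≈ 5

Q3 ≈ 40, Q1 ≈ 35; IQR ≈ 5.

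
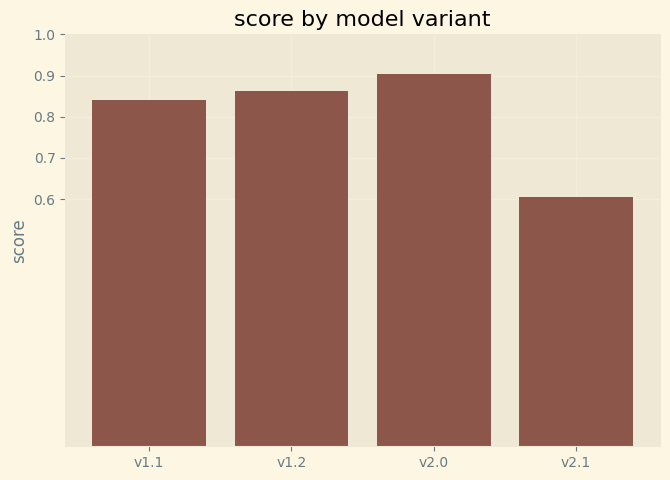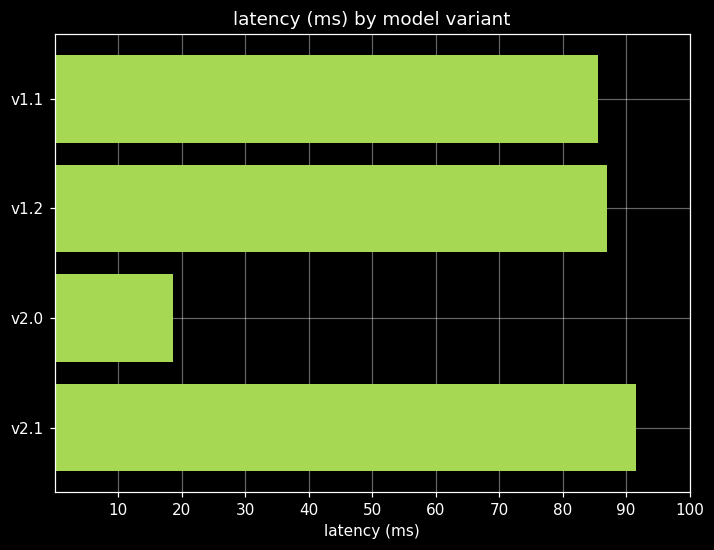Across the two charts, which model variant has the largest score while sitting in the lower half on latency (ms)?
v2.0

Chart 2 median latency (ms) ≈ 90; below-median model variants: v1.1, v2.0. Among those, v2.0 has the highest score (≈ 0.9).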